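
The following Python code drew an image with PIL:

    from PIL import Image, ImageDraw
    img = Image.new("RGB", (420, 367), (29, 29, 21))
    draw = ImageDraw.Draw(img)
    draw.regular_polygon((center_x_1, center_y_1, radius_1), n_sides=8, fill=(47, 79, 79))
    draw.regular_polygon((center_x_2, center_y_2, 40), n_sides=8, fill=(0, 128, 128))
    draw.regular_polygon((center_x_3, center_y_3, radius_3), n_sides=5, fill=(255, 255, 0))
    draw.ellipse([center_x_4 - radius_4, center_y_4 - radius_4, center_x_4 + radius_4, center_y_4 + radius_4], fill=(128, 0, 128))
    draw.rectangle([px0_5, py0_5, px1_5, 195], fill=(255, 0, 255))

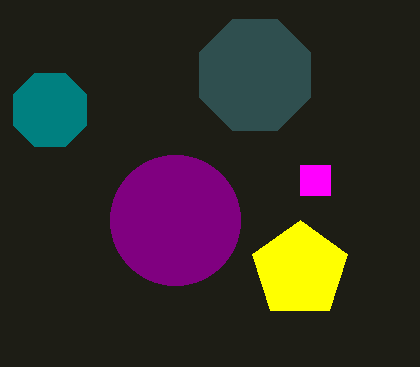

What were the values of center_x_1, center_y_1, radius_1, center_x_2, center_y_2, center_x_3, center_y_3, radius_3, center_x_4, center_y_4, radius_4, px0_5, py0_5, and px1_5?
center_x_1 = 255; center_y_1 = 75; radius_1 = 60; center_x_2 = 50; center_y_2 = 110; center_x_3 = 300; center_y_3 = 270; radius_3 = 50; center_x_4 = 175; center_y_4 = 220; radius_4 = 65; px0_5 = 300; py0_5 = 165; px1_5 = 330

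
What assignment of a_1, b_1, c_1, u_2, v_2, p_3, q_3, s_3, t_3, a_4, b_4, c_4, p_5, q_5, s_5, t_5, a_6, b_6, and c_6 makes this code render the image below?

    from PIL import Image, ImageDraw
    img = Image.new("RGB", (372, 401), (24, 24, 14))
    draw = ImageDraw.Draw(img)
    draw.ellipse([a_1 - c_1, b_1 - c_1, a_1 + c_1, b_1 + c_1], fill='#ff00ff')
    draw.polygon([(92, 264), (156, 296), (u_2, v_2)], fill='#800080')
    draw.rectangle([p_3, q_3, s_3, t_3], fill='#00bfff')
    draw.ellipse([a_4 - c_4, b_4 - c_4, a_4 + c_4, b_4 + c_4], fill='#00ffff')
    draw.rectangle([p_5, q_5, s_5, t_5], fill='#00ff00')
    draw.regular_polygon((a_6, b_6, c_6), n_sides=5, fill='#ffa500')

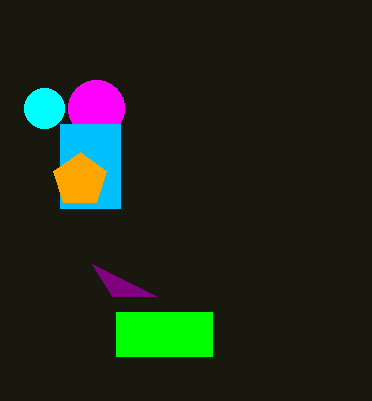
a_1 = 96
b_1 = 108
c_1 = 28
u_2 = 112
v_2 = 296
p_3 = 60
q_3 = 124
s_3 = 120
t_3 = 208
a_4 = 44
b_4 = 108
c_4 = 20
p_5 = 116
q_5 = 312
s_5 = 212
t_5 = 356
a_6 = 80
b_6 = 180
c_6 = 28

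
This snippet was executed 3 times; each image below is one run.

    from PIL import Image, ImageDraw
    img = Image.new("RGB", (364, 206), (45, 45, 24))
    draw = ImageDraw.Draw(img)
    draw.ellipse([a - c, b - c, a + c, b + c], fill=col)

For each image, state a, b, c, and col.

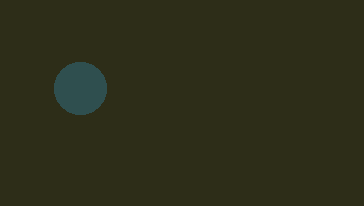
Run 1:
a = 80
b = 88
c = 26
col = 'darkslategray'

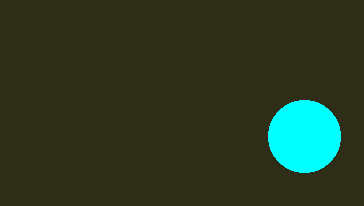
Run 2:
a = 304; b = 136; c = 36; col = 'cyan'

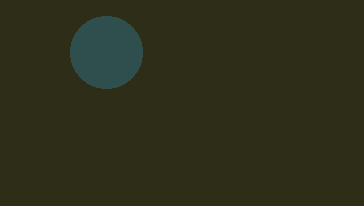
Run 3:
a = 106, b = 52, c = 36, col = 'darkslategray'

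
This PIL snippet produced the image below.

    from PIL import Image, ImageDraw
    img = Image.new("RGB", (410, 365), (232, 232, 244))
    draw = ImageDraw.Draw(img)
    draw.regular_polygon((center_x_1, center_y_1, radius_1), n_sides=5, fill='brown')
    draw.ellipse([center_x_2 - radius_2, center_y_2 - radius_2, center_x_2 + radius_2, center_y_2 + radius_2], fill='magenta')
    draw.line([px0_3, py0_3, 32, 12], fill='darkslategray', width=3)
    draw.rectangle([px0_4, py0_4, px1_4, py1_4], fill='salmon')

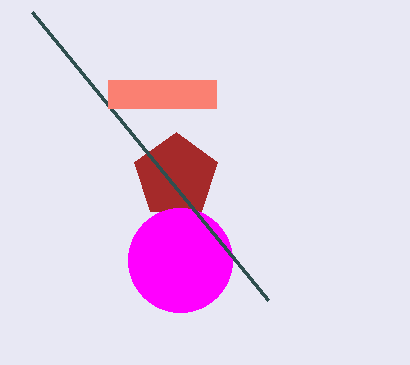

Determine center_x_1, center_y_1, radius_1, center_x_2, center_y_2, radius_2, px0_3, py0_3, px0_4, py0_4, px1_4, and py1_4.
center_x_1 = 176
center_y_1 = 176
radius_1 = 44
center_x_2 = 180
center_y_2 = 260
radius_2 = 52
px0_3 = 268
py0_3 = 300
px0_4 = 108
py0_4 = 80
px1_4 = 216
py1_4 = 108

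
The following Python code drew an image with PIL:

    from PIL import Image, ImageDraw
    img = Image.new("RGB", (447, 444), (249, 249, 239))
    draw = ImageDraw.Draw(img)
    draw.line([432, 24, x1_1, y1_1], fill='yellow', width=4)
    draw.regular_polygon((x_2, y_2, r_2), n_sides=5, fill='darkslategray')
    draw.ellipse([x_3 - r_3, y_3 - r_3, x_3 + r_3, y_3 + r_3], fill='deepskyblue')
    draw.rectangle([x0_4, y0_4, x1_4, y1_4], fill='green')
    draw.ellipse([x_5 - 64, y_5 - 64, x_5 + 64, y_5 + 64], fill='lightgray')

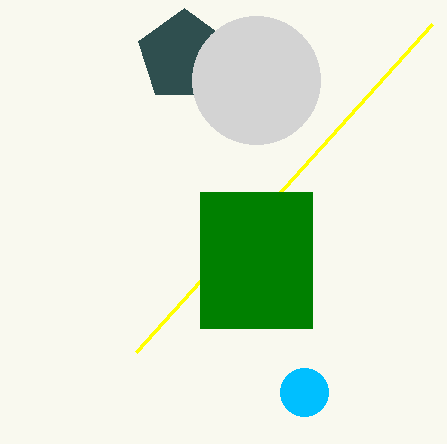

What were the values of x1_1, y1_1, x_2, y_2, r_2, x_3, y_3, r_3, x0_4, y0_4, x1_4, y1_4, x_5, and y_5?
x1_1 = 136
y1_1 = 352
x_2 = 184
y_2 = 56
r_2 = 48
x_3 = 304
y_3 = 392
r_3 = 24
x0_4 = 200
y0_4 = 192
x1_4 = 312
y1_4 = 328
x_5 = 256
y_5 = 80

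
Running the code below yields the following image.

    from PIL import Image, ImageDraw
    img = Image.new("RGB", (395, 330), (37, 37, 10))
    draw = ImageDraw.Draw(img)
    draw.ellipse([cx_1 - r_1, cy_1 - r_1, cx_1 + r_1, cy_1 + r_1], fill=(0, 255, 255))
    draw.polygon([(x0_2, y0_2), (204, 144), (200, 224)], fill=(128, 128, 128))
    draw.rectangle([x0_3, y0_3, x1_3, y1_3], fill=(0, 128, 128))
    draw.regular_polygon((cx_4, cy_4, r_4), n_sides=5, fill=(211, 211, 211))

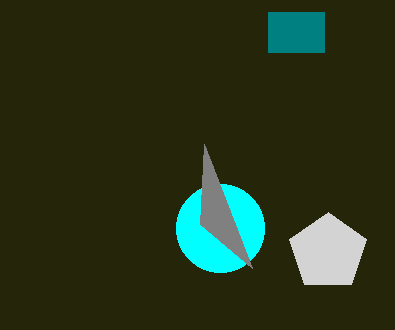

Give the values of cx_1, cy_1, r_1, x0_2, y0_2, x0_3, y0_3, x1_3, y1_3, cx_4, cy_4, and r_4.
cx_1 = 220
cy_1 = 228
r_1 = 44
x0_2 = 252
y0_2 = 268
x0_3 = 268
y0_3 = 12
x1_3 = 324
y1_3 = 52
cx_4 = 328
cy_4 = 252
r_4 = 40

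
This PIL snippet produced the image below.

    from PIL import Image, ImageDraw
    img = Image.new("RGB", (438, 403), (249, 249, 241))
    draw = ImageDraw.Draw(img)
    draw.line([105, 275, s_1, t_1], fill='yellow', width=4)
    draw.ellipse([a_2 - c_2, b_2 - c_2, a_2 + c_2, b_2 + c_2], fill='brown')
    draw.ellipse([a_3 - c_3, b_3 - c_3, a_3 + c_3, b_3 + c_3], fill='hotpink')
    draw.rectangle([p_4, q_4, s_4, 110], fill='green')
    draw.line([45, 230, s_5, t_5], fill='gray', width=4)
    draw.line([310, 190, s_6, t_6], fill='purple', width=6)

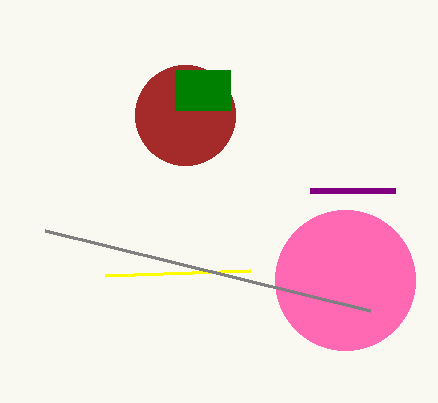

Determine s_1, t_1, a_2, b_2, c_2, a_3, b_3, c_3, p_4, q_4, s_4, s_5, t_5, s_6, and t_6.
s_1 = 250; t_1 = 270; a_2 = 185; b_2 = 115; c_2 = 50; a_3 = 345; b_3 = 280; c_3 = 70; p_4 = 175; q_4 = 70; s_4 = 230; s_5 = 370; t_5 = 310; s_6 = 395; t_6 = 190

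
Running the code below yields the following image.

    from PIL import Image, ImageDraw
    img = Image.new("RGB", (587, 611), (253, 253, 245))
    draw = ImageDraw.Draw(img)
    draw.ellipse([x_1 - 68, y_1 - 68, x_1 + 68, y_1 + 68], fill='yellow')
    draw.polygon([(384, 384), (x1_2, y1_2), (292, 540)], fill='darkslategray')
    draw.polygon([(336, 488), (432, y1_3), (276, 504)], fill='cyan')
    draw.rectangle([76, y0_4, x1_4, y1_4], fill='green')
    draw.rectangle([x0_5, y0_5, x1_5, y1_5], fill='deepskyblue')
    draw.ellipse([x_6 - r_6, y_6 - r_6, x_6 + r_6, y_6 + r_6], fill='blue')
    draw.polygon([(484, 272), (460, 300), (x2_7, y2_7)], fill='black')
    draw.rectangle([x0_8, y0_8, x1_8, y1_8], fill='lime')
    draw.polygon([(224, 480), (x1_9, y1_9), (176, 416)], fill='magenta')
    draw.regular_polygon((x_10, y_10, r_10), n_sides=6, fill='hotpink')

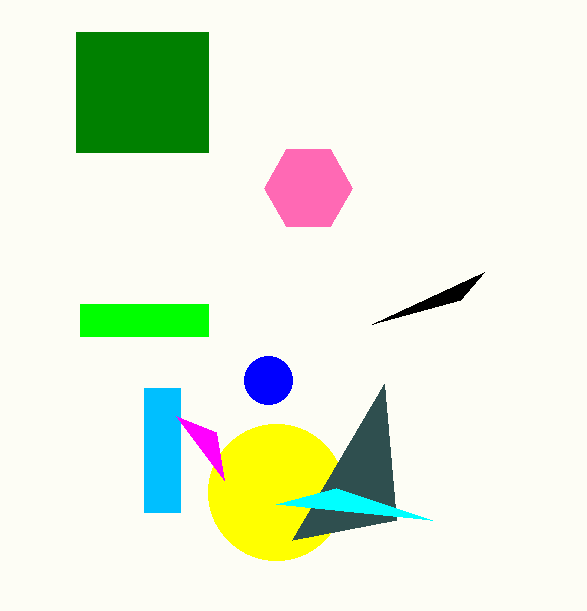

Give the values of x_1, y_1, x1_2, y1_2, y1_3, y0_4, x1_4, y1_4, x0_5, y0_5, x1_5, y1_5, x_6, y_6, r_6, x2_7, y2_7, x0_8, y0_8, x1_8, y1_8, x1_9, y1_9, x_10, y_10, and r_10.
x_1 = 276; y_1 = 492; x1_2 = 396; y1_2 = 520; y1_3 = 520; y0_4 = 32; x1_4 = 208; y1_4 = 152; x0_5 = 144; y0_5 = 388; x1_5 = 180; y1_5 = 512; x_6 = 268; y_6 = 380; r_6 = 24; x2_7 = 372; y2_7 = 324; x0_8 = 80; y0_8 = 304; x1_8 = 208; y1_8 = 336; x1_9 = 216; y1_9 = 432; x_10 = 308; y_10 = 188; r_10 = 44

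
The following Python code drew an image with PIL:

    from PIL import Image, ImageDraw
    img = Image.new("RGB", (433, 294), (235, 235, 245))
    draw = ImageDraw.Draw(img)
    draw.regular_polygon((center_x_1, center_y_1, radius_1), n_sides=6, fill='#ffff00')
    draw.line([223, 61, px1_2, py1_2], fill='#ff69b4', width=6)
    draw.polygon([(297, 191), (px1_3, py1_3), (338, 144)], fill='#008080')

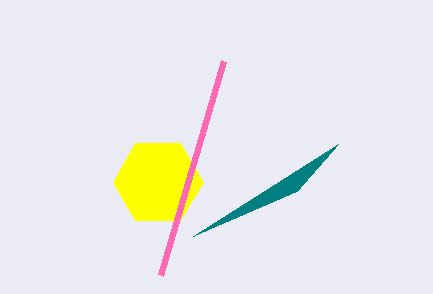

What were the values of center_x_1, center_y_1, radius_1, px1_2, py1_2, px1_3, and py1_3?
center_x_1 = 158, center_y_1 = 182, radius_1 = 45, px1_2 = 160, py1_2 = 275, px1_3 = 193, py1_3 = 236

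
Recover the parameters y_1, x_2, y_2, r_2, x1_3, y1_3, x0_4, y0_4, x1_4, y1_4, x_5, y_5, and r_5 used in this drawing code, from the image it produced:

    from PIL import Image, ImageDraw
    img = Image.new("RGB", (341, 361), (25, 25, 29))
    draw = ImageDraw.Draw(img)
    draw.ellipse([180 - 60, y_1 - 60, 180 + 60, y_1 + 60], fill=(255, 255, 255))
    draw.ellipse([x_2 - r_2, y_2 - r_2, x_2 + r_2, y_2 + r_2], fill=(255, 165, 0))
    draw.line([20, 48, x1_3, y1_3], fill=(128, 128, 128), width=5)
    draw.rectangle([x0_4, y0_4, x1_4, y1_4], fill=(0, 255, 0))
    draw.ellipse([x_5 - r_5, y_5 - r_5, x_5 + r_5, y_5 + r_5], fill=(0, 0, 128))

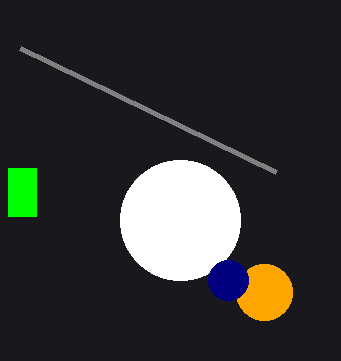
y_1 = 220, x_2 = 264, y_2 = 292, r_2 = 28, x1_3 = 276, y1_3 = 172, x0_4 = 8, y0_4 = 168, x1_4 = 36, y1_4 = 216, x_5 = 228, y_5 = 280, r_5 = 20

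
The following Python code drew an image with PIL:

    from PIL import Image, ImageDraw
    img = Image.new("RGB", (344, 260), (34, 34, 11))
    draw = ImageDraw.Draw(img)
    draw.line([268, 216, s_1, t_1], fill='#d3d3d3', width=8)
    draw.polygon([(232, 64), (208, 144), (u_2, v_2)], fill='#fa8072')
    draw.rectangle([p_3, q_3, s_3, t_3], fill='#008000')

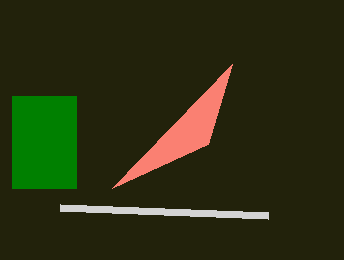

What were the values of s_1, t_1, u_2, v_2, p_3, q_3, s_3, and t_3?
s_1 = 60, t_1 = 208, u_2 = 112, v_2 = 188, p_3 = 12, q_3 = 96, s_3 = 76, t_3 = 188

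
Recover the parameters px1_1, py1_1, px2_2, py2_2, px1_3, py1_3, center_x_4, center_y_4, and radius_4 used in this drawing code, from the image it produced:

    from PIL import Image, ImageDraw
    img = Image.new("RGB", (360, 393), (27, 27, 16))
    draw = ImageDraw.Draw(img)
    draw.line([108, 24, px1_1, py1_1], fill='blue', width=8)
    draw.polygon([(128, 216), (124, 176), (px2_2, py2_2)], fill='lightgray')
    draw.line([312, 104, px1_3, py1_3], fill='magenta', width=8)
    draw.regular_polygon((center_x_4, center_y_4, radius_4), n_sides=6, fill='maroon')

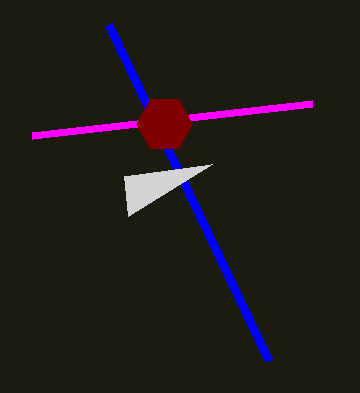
px1_1 = 268; py1_1 = 360; px2_2 = 212; py2_2 = 164; px1_3 = 32; py1_3 = 136; center_x_4 = 164; center_y_4 = 124; radius_4 = 28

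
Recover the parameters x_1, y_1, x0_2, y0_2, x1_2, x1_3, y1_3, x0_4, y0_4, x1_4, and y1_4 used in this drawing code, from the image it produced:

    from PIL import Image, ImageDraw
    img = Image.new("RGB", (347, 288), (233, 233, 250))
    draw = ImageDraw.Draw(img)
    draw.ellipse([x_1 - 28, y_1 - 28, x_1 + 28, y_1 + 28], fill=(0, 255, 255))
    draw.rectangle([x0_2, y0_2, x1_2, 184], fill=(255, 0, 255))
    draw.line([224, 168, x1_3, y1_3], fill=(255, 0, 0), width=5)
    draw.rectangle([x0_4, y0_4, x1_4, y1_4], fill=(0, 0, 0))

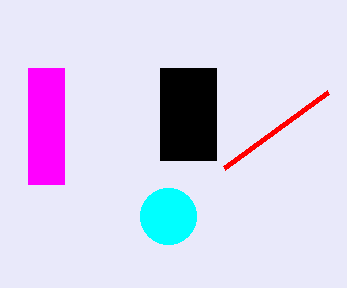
x_1 = 168; y_1 = 216; x0_2 = 28; y0_2 = 68; x1_2 = 64; x1_3 = 328; y1_3 = 92; x0_4 = 160; y0_4 = 68; x1_4 = 216; y1_4 = 160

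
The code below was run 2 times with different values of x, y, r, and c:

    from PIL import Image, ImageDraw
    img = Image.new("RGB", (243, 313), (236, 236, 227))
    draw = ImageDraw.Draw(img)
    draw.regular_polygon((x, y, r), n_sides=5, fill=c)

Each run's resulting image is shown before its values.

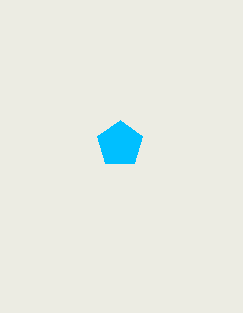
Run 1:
x = 120, y = 144, r = 24, c = 'deepskyblue'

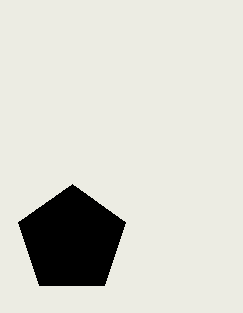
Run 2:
x = 72
y = 240
r = 56
c = 'black'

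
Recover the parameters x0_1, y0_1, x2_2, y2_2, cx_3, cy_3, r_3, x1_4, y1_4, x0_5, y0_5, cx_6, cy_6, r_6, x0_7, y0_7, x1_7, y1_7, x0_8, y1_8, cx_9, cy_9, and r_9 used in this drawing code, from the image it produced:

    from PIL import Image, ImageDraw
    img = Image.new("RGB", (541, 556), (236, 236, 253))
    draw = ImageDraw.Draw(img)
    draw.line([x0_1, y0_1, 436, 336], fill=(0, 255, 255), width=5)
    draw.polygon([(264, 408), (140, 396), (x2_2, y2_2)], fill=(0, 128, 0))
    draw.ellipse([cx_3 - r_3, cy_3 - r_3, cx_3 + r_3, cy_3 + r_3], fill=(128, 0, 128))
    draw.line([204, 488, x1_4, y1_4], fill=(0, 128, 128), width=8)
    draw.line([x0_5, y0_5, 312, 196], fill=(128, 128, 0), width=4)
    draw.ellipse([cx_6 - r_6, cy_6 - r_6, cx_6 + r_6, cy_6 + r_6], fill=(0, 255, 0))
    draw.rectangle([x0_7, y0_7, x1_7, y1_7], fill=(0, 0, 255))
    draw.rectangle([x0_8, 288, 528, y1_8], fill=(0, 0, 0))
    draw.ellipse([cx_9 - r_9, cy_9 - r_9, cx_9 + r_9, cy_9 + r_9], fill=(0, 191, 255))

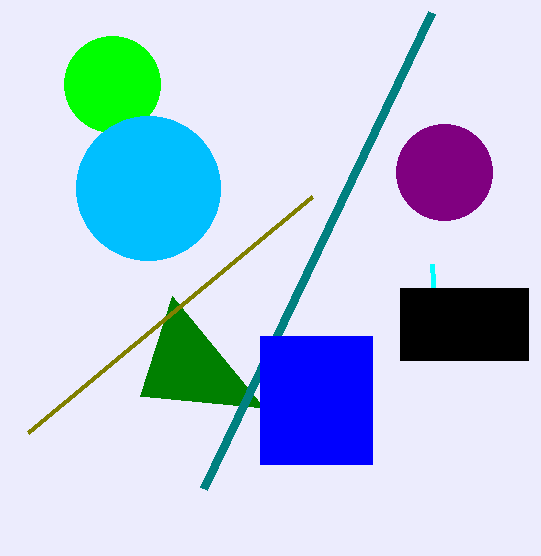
x0_1 = 432, y0_1 = 264, x2_2 = 172, y2_2 = 296, cx_3 = 444, cy_3 = 172, r_3 = 48, x1_4 = 432, y1_4 = 12, x0_5 = 28, y0_5 = 432, cx_6 = 112, cy_6 = 84, r_6 = 48, x0_7 = 260, y0_7 = 336, x1_7 = 372, y1_7 = 464, x0_8 = 400, y1_8 = 360, cx_9 = 148, cy_9 = 188, r_9 = 72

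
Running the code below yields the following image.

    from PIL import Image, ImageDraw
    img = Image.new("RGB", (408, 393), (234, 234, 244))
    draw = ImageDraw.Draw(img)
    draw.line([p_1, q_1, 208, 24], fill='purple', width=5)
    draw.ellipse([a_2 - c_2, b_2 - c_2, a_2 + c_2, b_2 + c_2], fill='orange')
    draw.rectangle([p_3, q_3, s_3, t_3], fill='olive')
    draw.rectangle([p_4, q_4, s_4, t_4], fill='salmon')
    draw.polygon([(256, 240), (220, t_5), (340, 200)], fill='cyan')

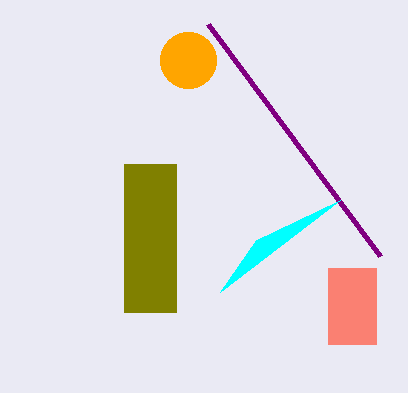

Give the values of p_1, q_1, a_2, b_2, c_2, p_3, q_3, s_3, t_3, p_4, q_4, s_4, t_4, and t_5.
p_1 = 380
q_1 = 256
a_2 = 188
b_2 = 60
c_2 = 28
p_3 = 124
q_3 = 164
s_3 = 176
t_3 = 312
p_4 = 328
q_4 = 268
s_4 = 376
t_4 = 344
t_5 = 292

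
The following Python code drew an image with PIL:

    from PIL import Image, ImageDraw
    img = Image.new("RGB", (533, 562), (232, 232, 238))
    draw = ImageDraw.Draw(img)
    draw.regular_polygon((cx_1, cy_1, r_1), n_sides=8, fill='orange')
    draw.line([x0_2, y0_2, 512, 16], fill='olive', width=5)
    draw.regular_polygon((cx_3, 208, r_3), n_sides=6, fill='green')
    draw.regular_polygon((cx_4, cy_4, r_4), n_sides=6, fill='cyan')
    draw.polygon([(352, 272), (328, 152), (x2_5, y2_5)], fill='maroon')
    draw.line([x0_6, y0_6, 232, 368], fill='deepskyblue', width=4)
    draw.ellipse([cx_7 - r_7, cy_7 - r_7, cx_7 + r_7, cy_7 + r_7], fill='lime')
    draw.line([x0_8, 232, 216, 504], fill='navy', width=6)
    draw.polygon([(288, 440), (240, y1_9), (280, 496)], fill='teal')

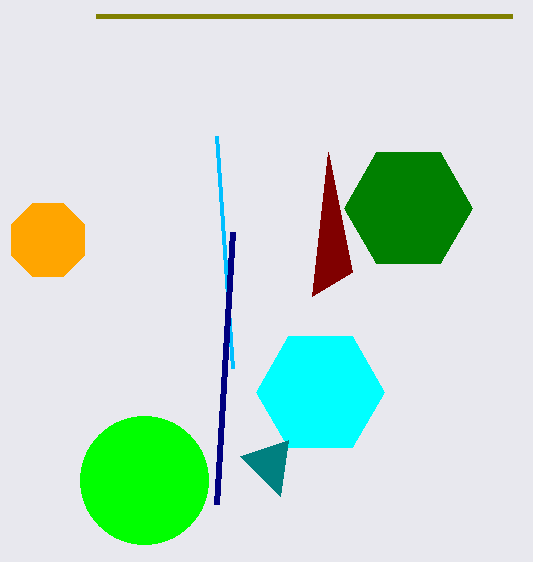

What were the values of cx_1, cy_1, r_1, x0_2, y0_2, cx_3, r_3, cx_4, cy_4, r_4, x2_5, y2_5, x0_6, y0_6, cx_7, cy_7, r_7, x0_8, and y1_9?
cx_1 = 48, cy_1 = 240, r_1 = 40, x0_2 = 96, y0_2 = 16, cx_3 = 408, r_3 = 64, cx_4 = 320, cy_4 = 392, r_4 = 64, x2_5 = 312, y2_5 = 296, x0_6 = 216, y0_6 = 136, cx_7 = 144, cy_7 = 480, r_7 = 64, x0_8 = 232, y1_9 = 456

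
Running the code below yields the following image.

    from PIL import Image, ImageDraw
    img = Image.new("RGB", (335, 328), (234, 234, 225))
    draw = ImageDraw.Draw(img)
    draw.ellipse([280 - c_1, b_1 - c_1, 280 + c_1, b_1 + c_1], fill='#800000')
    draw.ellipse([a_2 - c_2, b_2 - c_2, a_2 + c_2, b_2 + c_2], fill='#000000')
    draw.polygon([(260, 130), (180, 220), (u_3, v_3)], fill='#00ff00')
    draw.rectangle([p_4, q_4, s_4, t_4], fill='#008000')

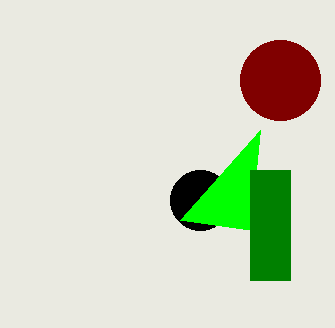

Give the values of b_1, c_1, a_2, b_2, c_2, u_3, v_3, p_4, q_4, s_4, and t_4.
b_1 = 80; c_1 = 40; a_2 = 200; b_2 = 200; c_2 = 30; u_3 = 250; v_3 = 230; p_4 = 250; q_4 = 170; s_4 = 290; t_4 = 280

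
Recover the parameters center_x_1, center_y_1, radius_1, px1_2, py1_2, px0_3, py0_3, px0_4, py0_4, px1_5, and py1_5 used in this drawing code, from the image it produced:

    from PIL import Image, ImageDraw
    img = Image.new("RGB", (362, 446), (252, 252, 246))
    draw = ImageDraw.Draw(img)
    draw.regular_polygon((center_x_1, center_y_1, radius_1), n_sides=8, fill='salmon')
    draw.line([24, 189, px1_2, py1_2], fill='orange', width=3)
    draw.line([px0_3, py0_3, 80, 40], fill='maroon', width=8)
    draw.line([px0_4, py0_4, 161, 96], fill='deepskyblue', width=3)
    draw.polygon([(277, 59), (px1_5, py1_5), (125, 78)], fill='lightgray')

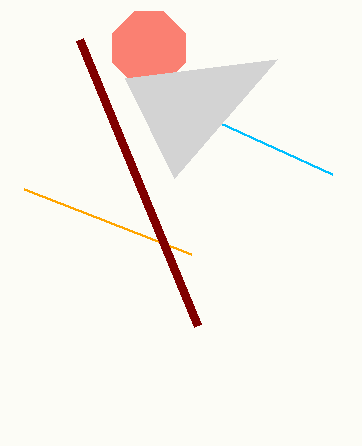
center_x_1 = 149, center_y_1 = 48, radius_1 = 39, px1_2 = 191, py1_2 = 254, px0_3 = 198, py0_3 = 326, px0_4 = 332, py0_4 = 174, px1_5 = 174, py1_5 = 178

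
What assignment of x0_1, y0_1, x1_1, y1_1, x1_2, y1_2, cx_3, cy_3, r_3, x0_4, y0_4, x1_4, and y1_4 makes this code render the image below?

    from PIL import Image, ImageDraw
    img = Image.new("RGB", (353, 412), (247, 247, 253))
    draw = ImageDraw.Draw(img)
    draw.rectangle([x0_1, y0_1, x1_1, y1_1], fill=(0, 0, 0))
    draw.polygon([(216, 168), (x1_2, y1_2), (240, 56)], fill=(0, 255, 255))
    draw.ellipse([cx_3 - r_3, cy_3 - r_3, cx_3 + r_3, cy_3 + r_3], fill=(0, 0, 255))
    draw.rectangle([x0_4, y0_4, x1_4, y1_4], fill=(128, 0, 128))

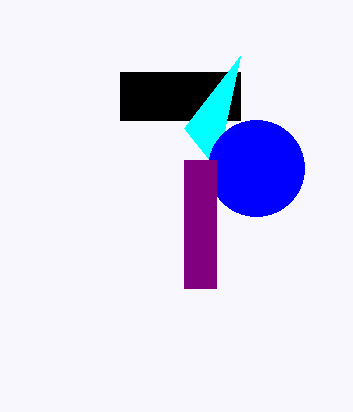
x0_1 = 120; y0_1 = 72; x1_1 = 240; y1_1 = 120; x1_2 = 184; y1_2 = 128; cx_3 = 256; cy_3 = 168; r_3 = 48; x0_4 = 184; y0_4 = 160; x1_4 = 216; y1_4 = 288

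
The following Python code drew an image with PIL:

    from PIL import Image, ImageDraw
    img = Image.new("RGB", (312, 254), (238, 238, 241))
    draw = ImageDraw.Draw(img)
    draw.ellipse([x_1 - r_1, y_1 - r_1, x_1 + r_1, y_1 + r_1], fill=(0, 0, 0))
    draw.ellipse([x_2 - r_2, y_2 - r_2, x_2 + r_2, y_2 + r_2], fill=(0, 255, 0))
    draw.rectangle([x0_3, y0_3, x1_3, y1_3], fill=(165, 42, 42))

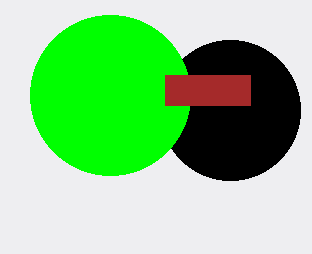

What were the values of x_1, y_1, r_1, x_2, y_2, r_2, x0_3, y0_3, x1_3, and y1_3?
x_1 = 230; y_1 = 110; r_1 = 70; x_2 = 110; y_2 = 95; r_2 = 80; x0_3 = 165; y0_3 = 75; x1_3 = 250; y1_3 = 105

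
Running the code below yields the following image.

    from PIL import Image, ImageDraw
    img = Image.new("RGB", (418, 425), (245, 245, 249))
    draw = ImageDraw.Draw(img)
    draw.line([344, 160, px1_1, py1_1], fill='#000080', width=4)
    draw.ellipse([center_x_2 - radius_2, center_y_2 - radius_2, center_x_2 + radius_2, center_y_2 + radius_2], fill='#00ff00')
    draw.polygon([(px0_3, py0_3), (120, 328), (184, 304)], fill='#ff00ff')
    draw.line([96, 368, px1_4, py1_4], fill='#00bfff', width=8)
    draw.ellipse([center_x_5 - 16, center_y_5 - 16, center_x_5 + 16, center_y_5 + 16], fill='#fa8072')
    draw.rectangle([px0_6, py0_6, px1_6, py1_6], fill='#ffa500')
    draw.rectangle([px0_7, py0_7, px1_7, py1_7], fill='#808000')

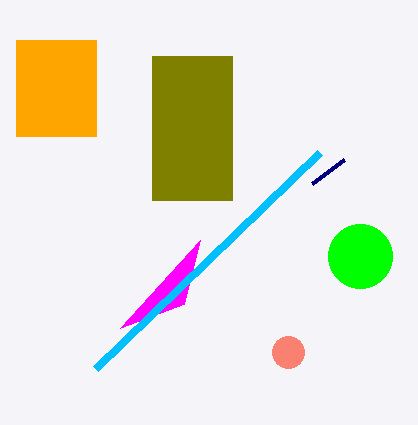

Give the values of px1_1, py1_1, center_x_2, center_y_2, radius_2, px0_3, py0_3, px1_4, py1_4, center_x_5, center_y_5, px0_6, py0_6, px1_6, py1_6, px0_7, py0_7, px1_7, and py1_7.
px1_1 = 312; py1_1 = 184; center_x_2 = 360; center_y_2 = 256; radius_2 = 32; px0_3 = 200; py0_3 = 240; px1_4 = 320; py1_4 = 152; center_x_5 = 288; center_y_5 = 352; px0_6 = 16; py0_6 = 40; px1_6 = 96; py1_6 = 136; px0_7 = 152; py0_7 = 56; px1_7 = 232; py1_7 = 200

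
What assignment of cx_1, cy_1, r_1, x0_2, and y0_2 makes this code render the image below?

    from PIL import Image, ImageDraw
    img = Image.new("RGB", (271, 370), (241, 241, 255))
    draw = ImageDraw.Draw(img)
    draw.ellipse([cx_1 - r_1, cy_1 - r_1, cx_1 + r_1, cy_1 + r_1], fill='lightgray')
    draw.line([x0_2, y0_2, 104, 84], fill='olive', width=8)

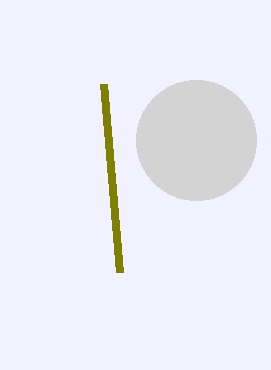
cx_1 = 196, cy_1 = 140, r_1 = 60, x0_2 = 120, y0_2 = 272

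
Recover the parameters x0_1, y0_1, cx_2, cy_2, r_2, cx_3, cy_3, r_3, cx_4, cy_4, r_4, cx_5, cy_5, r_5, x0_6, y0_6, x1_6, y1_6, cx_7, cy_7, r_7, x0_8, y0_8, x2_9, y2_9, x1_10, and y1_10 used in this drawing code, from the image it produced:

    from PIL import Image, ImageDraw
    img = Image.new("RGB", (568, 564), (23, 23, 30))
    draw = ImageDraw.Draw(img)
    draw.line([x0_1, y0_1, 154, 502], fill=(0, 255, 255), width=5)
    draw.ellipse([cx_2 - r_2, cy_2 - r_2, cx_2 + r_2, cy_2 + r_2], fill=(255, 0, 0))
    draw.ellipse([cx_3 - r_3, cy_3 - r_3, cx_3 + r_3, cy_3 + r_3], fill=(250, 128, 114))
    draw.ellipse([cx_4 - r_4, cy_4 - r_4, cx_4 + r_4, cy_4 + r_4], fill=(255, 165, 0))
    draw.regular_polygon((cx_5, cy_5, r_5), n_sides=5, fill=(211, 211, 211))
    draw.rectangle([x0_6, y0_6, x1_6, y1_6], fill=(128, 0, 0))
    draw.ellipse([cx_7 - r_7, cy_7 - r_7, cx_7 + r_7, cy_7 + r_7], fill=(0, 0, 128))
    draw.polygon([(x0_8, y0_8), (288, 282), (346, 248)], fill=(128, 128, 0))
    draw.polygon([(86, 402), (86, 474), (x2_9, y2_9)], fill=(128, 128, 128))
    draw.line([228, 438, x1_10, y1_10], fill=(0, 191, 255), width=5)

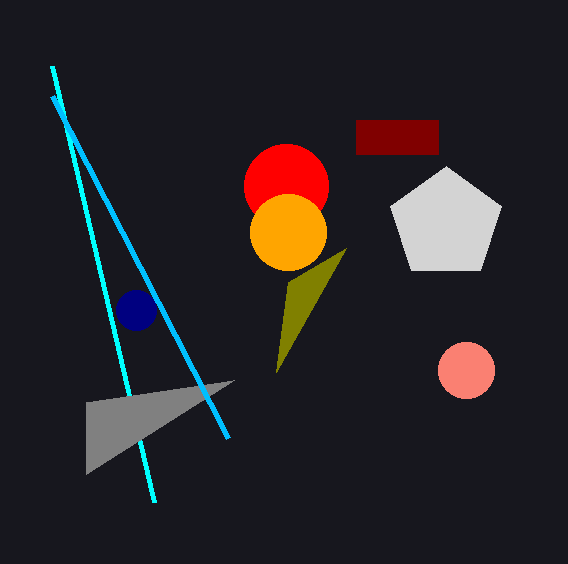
x0_1 = 52
y0_1 = 66
cx_2 = 286
cy_2 = 186
r_2 = 42
cx_3 = 466
cy_3 = 370
r_3 = 28
cx_4 = 288
cy_4 = 232
r_4 = 38
cx_5 = 446
cy_5 = 224
r_5 = 58
x0_6 = 356
y0_6 = 120
x1_6 = 438
y1_6 = 154
cx_7 = 136
cy_7 = 310
r_7 = 20
x0_8 = 276
y0_8 = 372
x2_9 = 234
y2_9 = 380
x1_10 = 52
y1_10 = 96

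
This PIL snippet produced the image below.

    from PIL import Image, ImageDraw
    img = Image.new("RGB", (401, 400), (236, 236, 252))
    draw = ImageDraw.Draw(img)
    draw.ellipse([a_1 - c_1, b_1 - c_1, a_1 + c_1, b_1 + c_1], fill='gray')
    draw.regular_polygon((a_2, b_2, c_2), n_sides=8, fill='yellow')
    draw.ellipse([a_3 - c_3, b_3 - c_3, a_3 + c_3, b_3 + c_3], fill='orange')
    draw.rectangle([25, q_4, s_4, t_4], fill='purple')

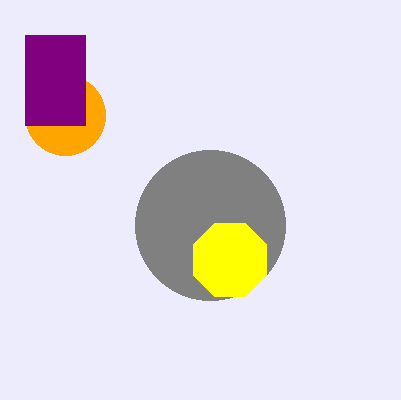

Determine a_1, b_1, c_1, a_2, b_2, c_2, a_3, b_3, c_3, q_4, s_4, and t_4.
a_1 = 210
b_1 = 225
c_1 = 75
a_2 = 230
b_2 = 260
c_2 = 40
a_3 = 65
b_3 = 115
c_3 = 40
q_4 = 35
s_4 = 85
t_4 = 125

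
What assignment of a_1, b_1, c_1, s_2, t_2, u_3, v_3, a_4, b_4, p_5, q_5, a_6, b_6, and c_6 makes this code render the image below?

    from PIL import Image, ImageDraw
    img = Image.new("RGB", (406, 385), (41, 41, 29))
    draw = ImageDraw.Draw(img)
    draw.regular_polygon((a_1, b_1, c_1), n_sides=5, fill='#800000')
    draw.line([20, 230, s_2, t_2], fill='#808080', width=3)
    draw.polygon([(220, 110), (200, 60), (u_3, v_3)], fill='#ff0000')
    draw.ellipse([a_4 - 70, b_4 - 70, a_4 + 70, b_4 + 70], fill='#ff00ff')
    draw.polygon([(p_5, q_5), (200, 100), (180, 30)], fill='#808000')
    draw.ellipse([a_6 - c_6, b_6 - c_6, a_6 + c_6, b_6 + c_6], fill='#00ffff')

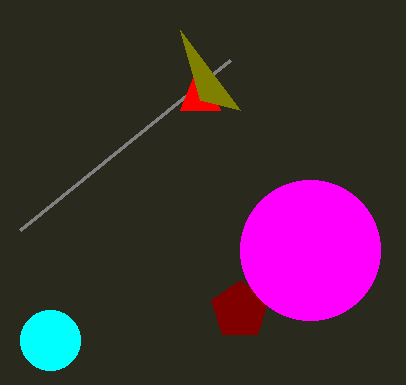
a_1 = 240
b_1 = 310
c_1 = 30
s_2 = 230
t_2 = 60
u_3 = 180
v_3 = 110
a_4 = 310
b_4 = 250
p_5 = 240
q_5 = 110
a_6 = 50
b_6 = 340
c_6 = 30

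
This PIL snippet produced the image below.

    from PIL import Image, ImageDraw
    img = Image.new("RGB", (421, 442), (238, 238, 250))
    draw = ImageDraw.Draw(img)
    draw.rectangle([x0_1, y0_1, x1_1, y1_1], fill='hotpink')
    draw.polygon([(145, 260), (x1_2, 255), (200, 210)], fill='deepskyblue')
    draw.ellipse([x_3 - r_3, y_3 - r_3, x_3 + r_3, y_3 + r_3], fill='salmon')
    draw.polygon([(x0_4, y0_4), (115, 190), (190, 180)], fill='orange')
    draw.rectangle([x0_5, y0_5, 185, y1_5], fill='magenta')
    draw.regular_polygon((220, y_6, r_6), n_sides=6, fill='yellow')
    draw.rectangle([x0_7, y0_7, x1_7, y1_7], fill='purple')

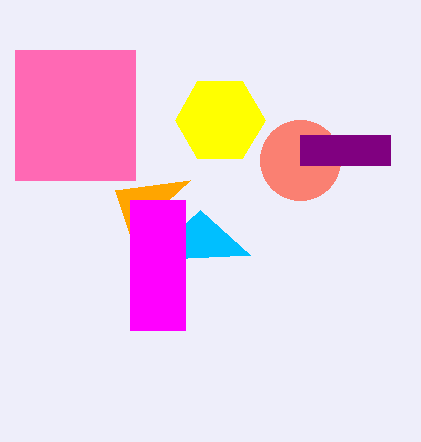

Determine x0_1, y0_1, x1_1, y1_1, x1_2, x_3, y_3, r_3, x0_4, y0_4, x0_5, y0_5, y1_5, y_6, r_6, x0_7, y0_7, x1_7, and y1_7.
x0_1 = 15, y0_1 = 50, x1_1 = 135, y1_1 = 180, x1_2 = 250, x_3 = 300, y_3 = 160, r_3 = 40, x0_4 = 130, y0_4 = 235, x0_5 = 130, y0_5 = 200, y1_5 = 330, y_6 = 120, r_6 = 45, x0_7 = 300, y0_7 = 135, x1_7 = 390, y1_7 = 165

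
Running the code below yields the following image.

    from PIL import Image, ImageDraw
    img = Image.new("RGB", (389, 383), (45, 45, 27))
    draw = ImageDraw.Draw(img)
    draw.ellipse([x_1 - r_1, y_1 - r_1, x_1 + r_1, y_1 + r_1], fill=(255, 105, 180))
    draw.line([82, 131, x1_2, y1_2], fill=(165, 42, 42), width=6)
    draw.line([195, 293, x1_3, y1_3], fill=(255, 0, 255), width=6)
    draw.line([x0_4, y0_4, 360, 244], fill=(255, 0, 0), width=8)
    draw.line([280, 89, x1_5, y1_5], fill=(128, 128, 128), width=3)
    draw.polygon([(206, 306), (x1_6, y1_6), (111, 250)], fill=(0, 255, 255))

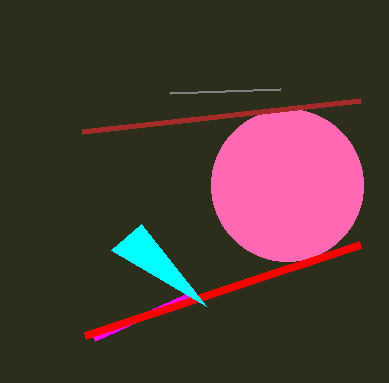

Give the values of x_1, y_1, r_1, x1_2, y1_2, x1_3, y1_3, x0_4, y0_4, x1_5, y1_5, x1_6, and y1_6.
x_1 = 287
y_1 = 185
r_1 = 76
x1_2 = 360
y1_2 = 100
x1_3 = 94
y1_3 = 339
x0_4 = 85
y0_4 = 335
x1_5 = 170
y1_5 = 93
x1_6 = 141
y1_6 = 224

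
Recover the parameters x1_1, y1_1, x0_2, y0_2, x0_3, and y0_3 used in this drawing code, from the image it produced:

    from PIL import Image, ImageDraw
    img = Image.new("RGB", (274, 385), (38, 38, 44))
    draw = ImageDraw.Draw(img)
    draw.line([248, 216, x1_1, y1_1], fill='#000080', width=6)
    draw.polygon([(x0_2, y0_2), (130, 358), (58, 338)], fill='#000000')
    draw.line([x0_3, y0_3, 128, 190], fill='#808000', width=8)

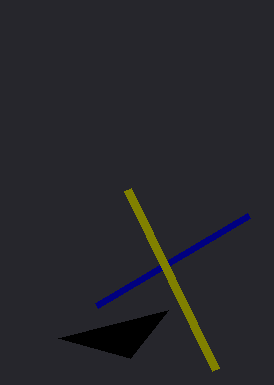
x1_1 = 96, y1_1 = 306, x0_2 = 168, y0_2 = 310, x0_3 = 216, y0_3 = 370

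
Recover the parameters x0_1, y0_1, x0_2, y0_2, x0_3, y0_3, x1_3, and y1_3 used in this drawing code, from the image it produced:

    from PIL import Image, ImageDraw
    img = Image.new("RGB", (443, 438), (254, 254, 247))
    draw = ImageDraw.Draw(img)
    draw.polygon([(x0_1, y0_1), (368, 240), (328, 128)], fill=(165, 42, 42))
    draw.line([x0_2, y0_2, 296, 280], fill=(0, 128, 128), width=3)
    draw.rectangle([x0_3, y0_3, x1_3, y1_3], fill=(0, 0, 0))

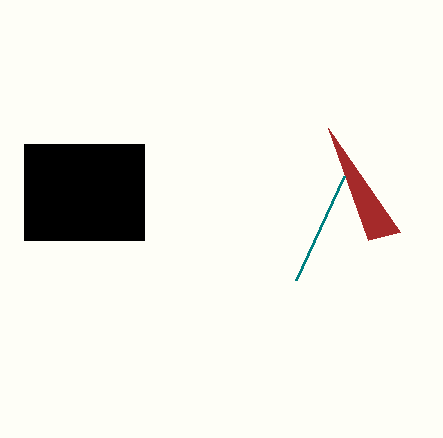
x0_1 = 400; y0_1 = 232; x0_2 = 344; y0_2 = 176; x0_3 = 24; y0_3 = 144; x1_3 = 144; y1_3 = 240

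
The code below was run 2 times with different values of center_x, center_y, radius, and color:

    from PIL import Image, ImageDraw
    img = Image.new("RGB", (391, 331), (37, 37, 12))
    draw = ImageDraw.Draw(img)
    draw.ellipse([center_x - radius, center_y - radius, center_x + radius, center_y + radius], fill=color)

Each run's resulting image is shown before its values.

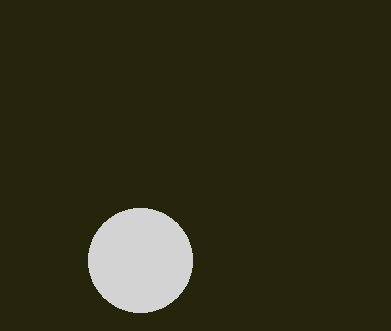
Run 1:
center_x = 140; center_y = 260; radius = 52; color = 'lightgray'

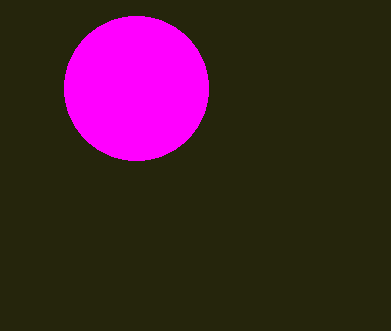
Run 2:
center_x = 136, center_y = 88, radius = 72, color = 'magenta'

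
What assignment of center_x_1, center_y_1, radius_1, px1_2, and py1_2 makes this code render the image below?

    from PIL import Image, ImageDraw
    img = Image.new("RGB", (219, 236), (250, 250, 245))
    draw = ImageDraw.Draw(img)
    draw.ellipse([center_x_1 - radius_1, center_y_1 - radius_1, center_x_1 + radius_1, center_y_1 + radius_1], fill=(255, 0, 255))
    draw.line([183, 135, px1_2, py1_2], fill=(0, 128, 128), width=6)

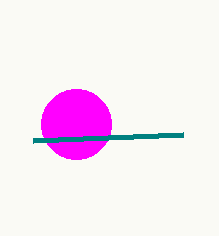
center_x_1 = 76, center_y_1 = 124, radius_1 = 35, px1_2 = 33, py1_2 = 141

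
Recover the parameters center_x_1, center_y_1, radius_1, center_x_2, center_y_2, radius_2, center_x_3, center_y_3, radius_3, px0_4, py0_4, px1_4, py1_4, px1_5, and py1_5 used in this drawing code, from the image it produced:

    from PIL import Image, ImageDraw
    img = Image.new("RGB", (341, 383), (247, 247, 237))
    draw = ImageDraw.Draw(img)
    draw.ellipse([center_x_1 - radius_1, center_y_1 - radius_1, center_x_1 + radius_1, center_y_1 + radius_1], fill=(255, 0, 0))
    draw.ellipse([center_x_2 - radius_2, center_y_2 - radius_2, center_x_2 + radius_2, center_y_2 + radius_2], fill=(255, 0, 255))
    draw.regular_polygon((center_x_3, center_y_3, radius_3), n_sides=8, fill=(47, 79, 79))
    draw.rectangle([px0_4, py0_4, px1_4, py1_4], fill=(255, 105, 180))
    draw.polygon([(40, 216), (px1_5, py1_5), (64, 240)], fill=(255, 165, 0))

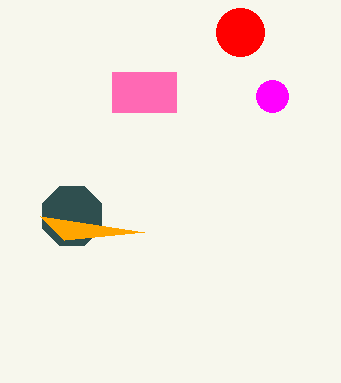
center_x_1 = 240, center_y_1 = 32, radius_1 = 24, center_x_2 = 272, center_y_2 = 96, radius_2 = 16, center_x_3 = 72, center_y_3 = 216, radius_3 = 32, px0_4 = 112, py0_4 = 72, px1_4 = 176, py1_4 = 112, px1_5 = 144, py1_5 = 232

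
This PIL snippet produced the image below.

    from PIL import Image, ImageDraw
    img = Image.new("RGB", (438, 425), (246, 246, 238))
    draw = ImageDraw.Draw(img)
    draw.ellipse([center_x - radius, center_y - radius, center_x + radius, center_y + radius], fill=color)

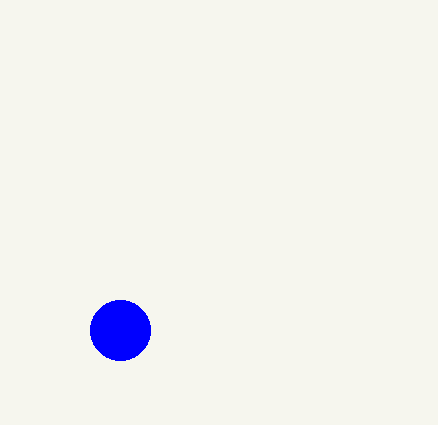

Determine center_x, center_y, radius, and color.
center_x = 120, center_y = 330, radius = 30, color = 'blue'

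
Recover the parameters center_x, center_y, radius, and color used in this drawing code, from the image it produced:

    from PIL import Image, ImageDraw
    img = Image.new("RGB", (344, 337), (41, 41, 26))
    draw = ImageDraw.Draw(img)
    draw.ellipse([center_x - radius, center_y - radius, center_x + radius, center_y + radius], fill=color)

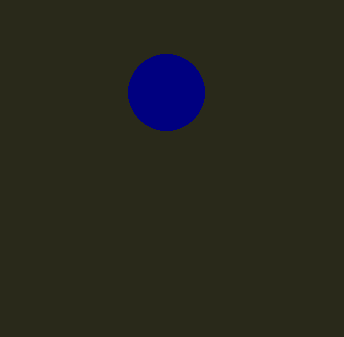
center_x = 166, center_y = 92, radius = 38, color = 'navy'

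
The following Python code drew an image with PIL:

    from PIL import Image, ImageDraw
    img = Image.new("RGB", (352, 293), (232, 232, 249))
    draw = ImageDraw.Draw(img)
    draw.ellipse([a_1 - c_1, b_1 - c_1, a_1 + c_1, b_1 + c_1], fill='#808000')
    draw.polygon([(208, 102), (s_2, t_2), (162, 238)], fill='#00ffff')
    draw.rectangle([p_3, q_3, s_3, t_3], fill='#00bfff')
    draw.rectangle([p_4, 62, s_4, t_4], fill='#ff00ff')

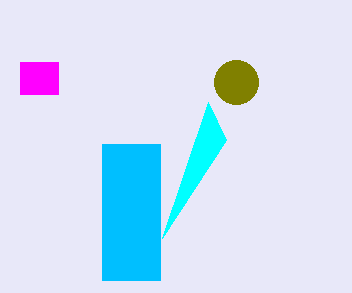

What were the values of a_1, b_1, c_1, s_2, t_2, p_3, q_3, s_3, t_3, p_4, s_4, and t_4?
a_1 = 236
b_1 = 82
c_1 = 22
s_2 = 226
t_2 = 140
p_3 = 102
q_3 = 144
s_3 = 160
t_3 = 280
p_4 = 20
s_4 = 58
t_4 = 94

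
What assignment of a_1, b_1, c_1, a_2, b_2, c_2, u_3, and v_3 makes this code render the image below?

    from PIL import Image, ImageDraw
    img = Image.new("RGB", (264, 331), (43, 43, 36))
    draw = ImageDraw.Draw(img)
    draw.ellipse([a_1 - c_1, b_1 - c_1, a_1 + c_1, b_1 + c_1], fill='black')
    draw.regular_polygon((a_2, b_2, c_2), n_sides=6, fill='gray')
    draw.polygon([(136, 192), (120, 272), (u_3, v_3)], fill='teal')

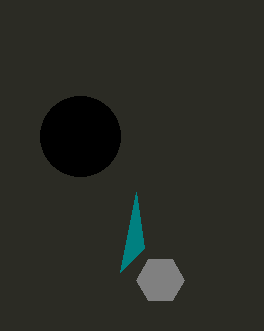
a_1 = 80; b_1 = 136; c_1 = 40; a_2 = 160; b_2 = 280; c_2 = 24; u_3 = 144; v_3 = 248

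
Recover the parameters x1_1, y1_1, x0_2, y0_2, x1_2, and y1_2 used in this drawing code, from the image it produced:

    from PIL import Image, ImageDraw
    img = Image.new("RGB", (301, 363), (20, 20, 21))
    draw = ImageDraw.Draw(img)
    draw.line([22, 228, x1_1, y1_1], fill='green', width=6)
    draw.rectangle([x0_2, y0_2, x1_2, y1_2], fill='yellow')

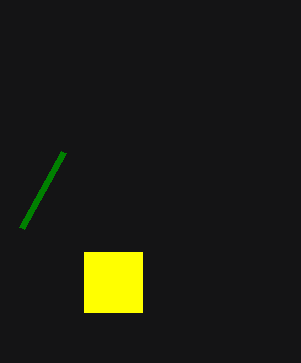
x1_1 = 64
y1_1 = 152
x0_2 = 84
y0_2 = 252
x1_2 = 142
y1_2 = 312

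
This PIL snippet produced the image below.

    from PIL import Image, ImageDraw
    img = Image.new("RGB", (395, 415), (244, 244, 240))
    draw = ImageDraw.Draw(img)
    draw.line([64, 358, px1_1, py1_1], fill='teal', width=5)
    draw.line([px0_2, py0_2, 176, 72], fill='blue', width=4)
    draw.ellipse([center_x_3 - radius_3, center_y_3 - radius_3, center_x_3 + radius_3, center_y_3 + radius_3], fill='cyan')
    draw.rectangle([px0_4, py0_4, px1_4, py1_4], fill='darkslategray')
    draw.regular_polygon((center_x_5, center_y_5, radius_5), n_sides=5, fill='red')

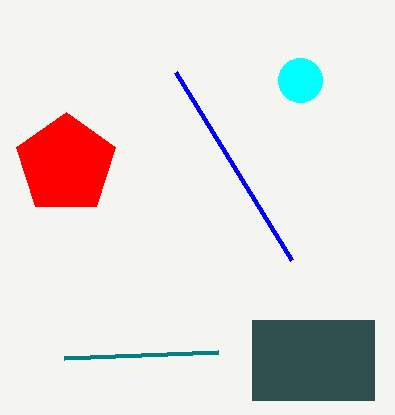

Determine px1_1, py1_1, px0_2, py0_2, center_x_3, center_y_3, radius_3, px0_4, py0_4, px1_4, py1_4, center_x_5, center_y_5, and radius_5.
px1_1 = 218, py1_1 = 352, px0_2 = 292, py0_2 = 260, center_x_3 = 300, center_y_3 = 80, radius_3 = 22, px0_4 = 252, py0_4 = 320, px1_4 = 374, py1_4 = 400, center_x_5 = 66, center_y_5 = 164, radius_5 = 52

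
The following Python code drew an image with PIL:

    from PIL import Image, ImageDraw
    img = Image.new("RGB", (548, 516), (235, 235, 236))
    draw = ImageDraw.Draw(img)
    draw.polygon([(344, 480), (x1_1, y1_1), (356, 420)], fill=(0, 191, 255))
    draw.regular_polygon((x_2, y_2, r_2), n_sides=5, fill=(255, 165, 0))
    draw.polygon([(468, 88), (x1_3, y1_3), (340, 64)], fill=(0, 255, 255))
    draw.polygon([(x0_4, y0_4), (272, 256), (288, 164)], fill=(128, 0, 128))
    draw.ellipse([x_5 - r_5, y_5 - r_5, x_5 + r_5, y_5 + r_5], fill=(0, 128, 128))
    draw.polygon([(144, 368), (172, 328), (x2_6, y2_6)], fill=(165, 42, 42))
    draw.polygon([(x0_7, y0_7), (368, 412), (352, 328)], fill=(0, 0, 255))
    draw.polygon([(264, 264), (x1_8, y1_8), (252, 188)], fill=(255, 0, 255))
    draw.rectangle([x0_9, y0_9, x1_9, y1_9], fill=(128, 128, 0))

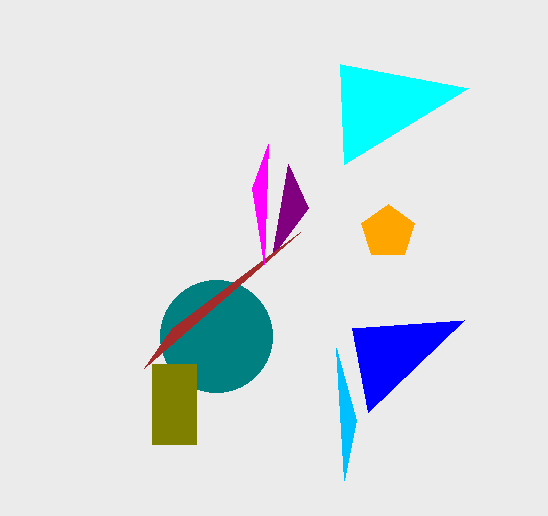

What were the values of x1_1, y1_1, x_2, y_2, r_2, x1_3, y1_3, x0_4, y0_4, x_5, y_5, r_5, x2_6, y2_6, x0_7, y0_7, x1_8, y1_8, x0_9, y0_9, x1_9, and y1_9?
x1_1 = 336; y1_1 = 348; x_2 = 388; y_2 = 232; r_2 = 28; x1_3 = 344; y1_3 = 164; x0_4 = 308; y0_4 = 208; x_5 = 216; y_5 = 336; r_5 = 56; x2_6 = 300; y2_6 = 232; x0_7 = 464; y0_7 = 320; x1_8 = 268; y1_8 = 144; x0_9 = 152; y0_9 = 364; x1_9 = 196; y1_9 = 444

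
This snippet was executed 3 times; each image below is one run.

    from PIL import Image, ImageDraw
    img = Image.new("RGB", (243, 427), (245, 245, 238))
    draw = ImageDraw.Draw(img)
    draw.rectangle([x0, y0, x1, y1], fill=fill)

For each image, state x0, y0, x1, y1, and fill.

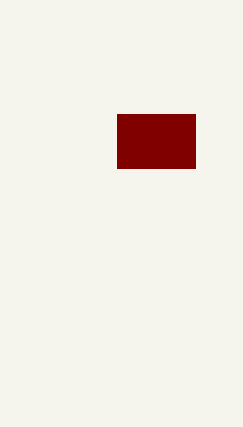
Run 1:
x0 = 117; y0 = 114; x1 = 195; y1 = 168; fill = 'maroon'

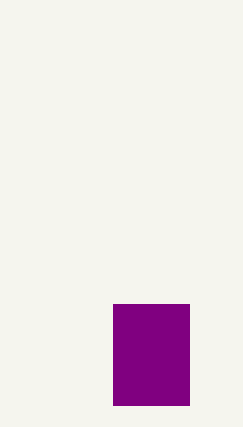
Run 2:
x0 = 113, y0 = 304, x1 = 189, y1 = 405, fill = 'purple'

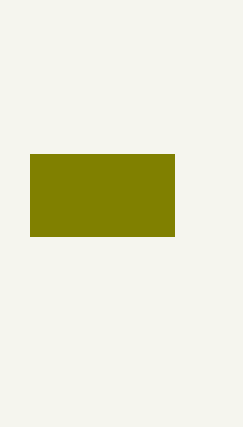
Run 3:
x0 = 30
y0 = 154
x1 = 174
y1 = 236
fill = 'olive'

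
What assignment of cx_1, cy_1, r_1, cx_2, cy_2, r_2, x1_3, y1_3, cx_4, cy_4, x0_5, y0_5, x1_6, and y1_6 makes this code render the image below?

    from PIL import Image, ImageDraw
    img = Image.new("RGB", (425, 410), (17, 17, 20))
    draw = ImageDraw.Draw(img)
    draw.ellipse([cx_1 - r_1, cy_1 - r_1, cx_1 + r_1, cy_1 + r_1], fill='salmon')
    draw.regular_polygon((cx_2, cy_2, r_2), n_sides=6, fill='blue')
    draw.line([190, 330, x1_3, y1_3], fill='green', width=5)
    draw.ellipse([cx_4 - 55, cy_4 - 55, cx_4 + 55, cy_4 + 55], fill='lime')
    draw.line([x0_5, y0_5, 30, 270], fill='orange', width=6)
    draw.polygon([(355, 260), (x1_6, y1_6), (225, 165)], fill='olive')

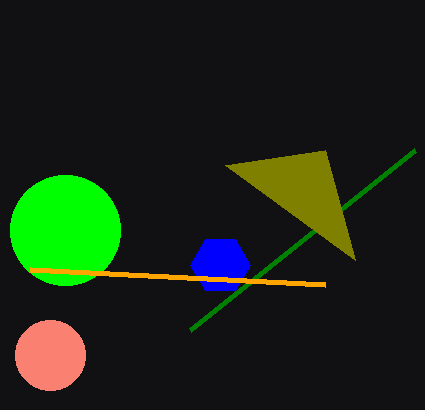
cx_1 = 50, cy_1 = 355, r_1 = 35, cx_2 = 220, cy_2 = 265, r_2 = 30, x1_3 = 415, y1_3 = 150, cx_4 = 65, cy_4 = 230, x0_5 = 325, y0_5 = 285, x1_6 = 325, y1_6 = 150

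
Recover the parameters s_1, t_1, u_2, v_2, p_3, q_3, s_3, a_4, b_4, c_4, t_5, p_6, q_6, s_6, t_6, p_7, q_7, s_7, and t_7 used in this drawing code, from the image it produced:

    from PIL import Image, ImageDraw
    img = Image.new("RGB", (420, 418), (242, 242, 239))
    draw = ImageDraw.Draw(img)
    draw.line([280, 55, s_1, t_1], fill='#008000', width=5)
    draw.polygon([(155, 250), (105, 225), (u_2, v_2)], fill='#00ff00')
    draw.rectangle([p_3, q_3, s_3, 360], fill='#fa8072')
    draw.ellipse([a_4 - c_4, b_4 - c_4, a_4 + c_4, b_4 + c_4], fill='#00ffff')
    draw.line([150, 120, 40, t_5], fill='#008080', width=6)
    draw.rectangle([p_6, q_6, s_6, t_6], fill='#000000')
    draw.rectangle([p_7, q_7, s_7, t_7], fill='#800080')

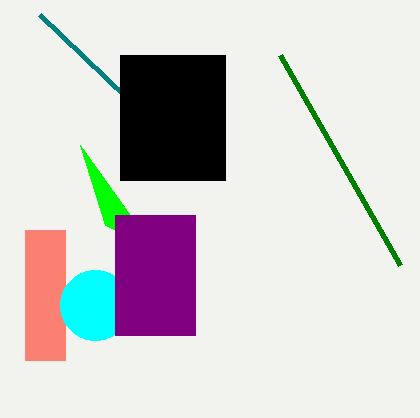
s_1 = 400, t_1 = 265, u_2 = 80, v_2 = 145, p_3 = 25, q_3 = 230, s_3 = 65, a_4 = 95, b_4 = 305, c_4 = 35, t_5 = 15, p_6 = 120, q_6 = 55, s_6 = 225, t_6 = 180, p_7 = 115, q_7 = 215, s_7 = 195, t_7 = 335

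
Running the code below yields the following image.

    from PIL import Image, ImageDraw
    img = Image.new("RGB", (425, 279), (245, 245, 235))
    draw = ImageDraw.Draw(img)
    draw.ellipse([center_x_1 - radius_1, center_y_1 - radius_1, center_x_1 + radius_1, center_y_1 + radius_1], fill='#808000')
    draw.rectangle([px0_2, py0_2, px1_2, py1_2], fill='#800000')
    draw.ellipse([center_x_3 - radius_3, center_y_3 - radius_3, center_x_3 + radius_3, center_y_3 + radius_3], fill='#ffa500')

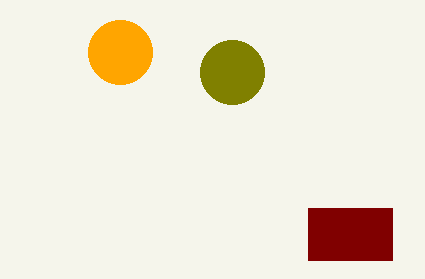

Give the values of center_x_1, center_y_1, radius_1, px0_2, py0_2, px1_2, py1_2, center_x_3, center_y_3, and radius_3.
center_x_1 = 232; center_y_1 = 72; radius_1 = 32; px0_2 = 308; py0_2 = 208; px1_2 = 392; py1_2 = 260; center_x_3 = 120; center_y_3 = 52; radius_3 = 32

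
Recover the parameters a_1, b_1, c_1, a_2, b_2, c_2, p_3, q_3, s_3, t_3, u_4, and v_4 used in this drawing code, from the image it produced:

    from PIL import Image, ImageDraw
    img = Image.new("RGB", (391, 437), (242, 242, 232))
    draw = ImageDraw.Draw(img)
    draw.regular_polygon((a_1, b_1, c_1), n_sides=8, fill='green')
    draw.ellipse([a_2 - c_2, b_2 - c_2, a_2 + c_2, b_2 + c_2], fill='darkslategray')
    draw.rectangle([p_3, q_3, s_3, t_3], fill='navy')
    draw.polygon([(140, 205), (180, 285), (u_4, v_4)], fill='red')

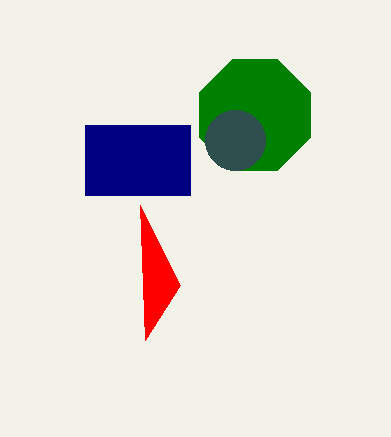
a_1 = 255; b_1 = 115; c_1 = 60; a_2 = 235; b_2 = 140; c_2 = 30; p_3 = 85; q_3 = 125; s_3 = 190; t_3 = 195; u_4 = 145; v_4 = 340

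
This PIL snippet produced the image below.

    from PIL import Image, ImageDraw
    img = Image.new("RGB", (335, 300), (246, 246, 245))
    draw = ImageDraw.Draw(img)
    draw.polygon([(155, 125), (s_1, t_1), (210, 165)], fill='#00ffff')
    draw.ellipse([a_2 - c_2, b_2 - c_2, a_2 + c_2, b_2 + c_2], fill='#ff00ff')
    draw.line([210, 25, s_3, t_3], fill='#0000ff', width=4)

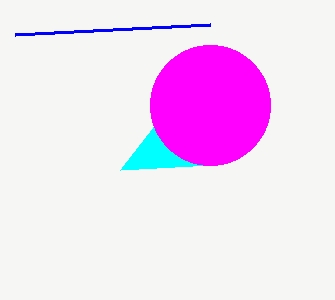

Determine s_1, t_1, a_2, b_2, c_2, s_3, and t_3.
s_1 = 120, t_1 = 170, a_2 = 210, b_2 = 105, c_2 = 60, s_3 = 15, t_3 = 35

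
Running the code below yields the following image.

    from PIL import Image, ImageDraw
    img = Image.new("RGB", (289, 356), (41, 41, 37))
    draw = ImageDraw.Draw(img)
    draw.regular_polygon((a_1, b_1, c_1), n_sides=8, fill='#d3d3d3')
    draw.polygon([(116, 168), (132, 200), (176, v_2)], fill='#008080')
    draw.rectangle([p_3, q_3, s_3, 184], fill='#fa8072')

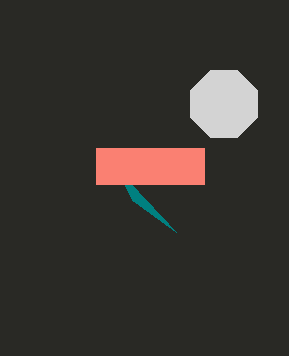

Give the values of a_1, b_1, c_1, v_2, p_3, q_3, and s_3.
a_1 = 224
b_1 = 104
c_1 = 36
v_2 = 232
p_3 = 96
q_3 = 148
s_3 = 204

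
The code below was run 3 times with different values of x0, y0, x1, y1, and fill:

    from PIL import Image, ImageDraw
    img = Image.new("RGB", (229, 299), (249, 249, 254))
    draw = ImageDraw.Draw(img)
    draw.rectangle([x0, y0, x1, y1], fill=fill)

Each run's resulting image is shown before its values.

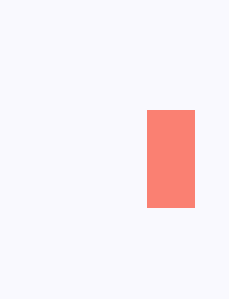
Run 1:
x0 = 147; y0 = 110; x1 = 194; y1 = 207; fill = 'salmon'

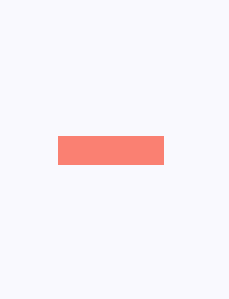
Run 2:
x0 = 58
y0 = 136
x1 = 163
y1 = 164
fill = 'salmon'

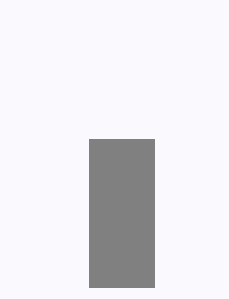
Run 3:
x0 = 89, y0 = 139, x1 = 154, y1 = 287, fill = 'gray'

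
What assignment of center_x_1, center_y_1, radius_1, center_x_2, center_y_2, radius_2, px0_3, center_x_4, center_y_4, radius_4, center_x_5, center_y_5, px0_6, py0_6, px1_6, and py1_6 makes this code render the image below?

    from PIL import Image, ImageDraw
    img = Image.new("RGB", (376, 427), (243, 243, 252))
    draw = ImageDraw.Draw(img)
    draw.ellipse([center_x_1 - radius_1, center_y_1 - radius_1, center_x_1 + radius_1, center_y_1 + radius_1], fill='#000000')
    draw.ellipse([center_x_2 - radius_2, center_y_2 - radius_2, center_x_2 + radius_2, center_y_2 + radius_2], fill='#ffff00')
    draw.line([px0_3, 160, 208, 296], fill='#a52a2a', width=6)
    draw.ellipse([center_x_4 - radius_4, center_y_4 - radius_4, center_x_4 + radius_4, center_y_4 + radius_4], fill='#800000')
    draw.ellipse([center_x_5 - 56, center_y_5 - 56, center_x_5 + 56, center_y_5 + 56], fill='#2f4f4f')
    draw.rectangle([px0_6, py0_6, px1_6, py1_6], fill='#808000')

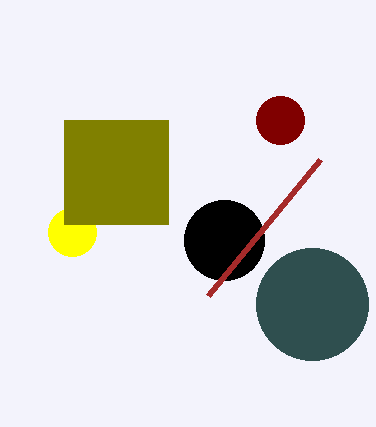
center_x_1 = 224; center_y_1 = 240; radius_1 = 40; center_x_2 = 72; center_y_2 = 232; radius_2 = 24; px0_3 = 320; center_x_4 = 280; center_y_4 = 120; radius_4 = 24; center_x_5 = 312; center_y_5 = 304; px0_6 = 64; py0_6 = 120; px1_6 = 168; py1_6 = 224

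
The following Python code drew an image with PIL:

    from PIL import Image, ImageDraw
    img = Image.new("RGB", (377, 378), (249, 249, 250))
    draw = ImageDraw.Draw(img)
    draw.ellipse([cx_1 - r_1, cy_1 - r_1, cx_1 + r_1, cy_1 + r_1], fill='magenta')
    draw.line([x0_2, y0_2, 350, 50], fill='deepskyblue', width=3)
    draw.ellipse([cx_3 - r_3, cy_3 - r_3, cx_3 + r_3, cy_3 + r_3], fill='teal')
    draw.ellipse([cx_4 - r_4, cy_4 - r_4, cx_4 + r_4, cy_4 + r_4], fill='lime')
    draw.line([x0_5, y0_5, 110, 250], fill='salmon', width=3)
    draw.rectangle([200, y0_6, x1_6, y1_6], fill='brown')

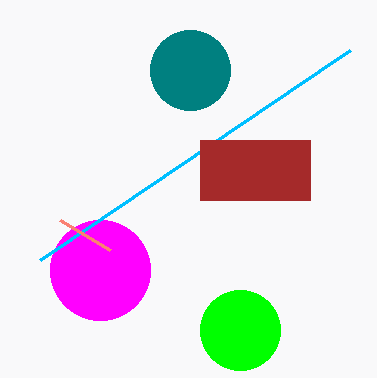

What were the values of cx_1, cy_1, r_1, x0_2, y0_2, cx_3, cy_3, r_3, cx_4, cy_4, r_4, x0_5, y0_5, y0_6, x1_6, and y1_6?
cx_1 = 100; cy_1 = 270; r_1 = 50; x0_2 = 40; y0_2 = 260; cx_3 = 190; cy_3 = 70; r_3 = 40; cx_4 = 240; cy_4 = 330; r_4 = 40; x0_5 = 60; y0_5 = 220; y0_6 = 140; x1_6 = 310; y1_6 = 200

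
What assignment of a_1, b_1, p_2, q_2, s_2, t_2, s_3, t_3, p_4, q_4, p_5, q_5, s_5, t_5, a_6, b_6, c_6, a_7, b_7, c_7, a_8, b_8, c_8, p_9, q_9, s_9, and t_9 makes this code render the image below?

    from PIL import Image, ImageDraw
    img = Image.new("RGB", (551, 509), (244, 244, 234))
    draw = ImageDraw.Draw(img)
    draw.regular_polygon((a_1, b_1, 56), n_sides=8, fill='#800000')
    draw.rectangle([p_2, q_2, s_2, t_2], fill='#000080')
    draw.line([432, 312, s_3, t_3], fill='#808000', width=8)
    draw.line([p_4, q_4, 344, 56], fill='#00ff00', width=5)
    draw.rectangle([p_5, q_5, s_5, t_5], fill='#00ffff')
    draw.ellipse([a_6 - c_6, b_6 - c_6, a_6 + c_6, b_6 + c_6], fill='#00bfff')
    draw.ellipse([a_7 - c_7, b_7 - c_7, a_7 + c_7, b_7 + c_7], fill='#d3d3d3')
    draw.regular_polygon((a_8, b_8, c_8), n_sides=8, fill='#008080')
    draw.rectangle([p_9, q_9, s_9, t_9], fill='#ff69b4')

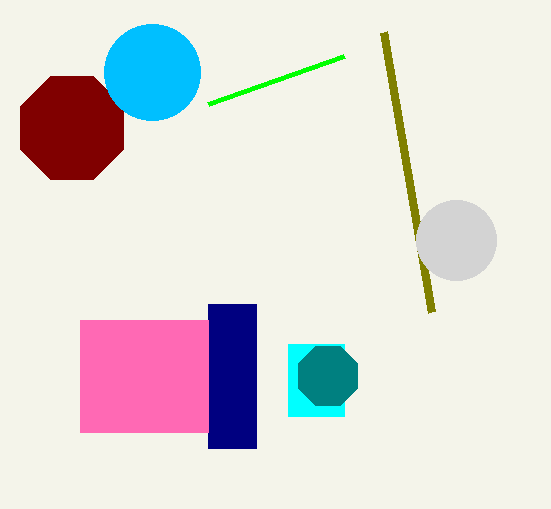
a_1 = 72; b_1 = 128; p_2 = 208; q_2 = 304; s_2 = 256; t_2 = 448; s_3 = 384; t_3 = 32; p_4 = 208; q_4 = 104; p_5 = 288; q_5 = 344; s_5 = 344; t_5 = 416; a_6 = 152; b_6 = 72; c_6 = 48; a_7 = 456; b_7 = 240; c_7 = 40; a_8 = 328; b_8 = 376; c_8 = 32; p_9 = 80; q_9 = 320; s_9 = 208; t_9 = 432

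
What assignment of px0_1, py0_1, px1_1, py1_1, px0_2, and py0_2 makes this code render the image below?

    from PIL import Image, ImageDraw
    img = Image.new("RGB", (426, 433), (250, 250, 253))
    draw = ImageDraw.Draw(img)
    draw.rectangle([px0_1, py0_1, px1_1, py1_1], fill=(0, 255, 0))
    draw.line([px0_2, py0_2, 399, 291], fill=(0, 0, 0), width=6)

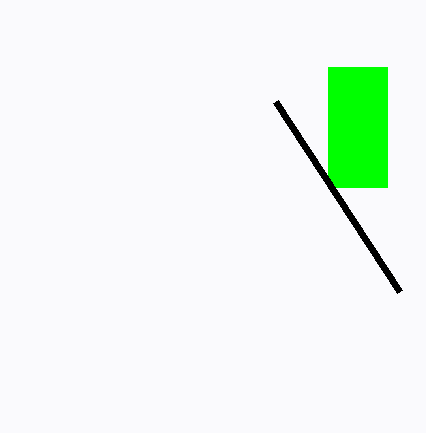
px0_1 = 328
py0_1 = 67
px1_1 = 387
py1_1 = 187
px0_2 = 275
py0_2 = 101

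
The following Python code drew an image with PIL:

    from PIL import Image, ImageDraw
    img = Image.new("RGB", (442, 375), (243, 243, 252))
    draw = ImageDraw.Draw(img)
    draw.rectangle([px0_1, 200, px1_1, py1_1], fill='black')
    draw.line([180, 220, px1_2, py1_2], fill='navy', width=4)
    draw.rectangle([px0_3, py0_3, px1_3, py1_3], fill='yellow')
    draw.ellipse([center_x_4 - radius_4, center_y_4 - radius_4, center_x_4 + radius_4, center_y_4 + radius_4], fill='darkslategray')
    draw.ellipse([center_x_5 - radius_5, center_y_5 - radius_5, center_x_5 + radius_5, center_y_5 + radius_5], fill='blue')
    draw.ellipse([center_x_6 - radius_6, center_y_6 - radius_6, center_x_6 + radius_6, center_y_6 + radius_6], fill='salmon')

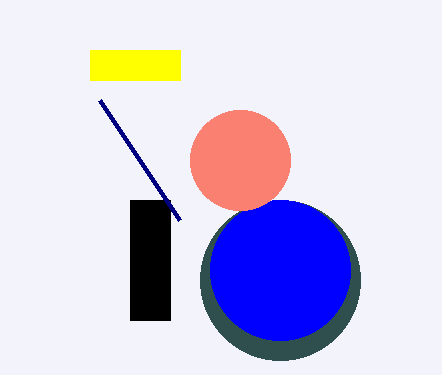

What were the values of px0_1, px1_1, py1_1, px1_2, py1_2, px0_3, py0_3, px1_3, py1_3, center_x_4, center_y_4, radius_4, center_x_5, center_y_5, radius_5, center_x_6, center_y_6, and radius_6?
px0_1 = 130; px1_1 = 170; py1_1 = 320; px1_2 = 100; py1_2 = 100; px0_3 = 90; py0_3 = 50; px1_3 = 180; py1_3 = 80; center_x_4 = 280; center_y_4 = 280; radius_4 = 80; center_x_5 = 280; center_y_5 = 270; radius_5 = 70; center_x_6 = 240; center_y_6 = 160; radius_6 = 50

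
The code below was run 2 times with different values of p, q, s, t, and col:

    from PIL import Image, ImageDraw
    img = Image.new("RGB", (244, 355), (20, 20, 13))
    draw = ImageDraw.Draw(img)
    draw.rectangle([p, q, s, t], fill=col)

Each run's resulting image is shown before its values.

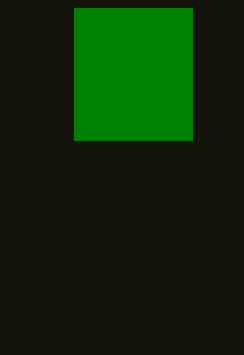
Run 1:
p = 74
q = 8
s = 192
t = 140
col = 'green'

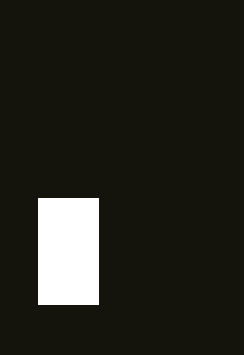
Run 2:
p = 38, q = 198, s = 98, t = 304, col = 'white'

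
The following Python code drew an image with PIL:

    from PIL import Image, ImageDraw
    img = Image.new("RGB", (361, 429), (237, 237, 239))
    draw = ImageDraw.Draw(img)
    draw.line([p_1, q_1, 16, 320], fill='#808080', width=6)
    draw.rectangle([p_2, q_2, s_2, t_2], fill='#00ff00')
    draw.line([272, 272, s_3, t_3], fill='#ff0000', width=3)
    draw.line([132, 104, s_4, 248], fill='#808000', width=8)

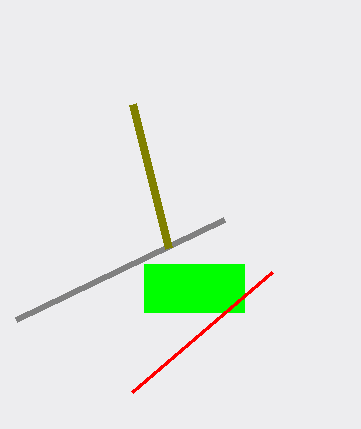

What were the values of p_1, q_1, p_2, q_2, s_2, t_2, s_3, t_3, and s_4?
p_1 = 224; q_1 = 220; p_2 = 144; q_2 = 264; s_2 = 244; t_2 = 312; s_3 = 132; t_3 = 392; s_4 = 168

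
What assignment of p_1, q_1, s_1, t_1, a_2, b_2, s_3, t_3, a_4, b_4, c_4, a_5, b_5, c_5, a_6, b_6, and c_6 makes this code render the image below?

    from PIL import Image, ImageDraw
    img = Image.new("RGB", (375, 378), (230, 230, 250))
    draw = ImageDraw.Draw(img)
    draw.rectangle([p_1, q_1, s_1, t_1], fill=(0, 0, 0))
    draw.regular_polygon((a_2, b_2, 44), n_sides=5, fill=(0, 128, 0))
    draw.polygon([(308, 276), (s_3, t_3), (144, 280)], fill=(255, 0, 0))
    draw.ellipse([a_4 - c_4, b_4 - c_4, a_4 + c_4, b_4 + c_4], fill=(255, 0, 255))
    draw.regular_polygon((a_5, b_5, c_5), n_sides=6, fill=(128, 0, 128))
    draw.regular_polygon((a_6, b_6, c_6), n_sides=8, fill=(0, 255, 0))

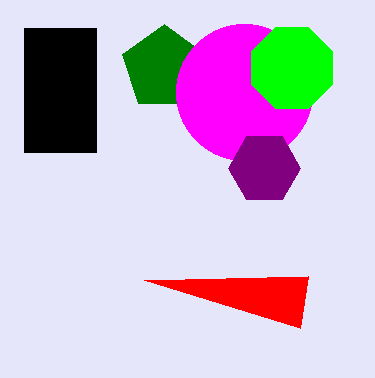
p_1 = 24, q_1 = 28, s_1 = 96, t_1 = 152, a_2 = 164, b_2 = 68, s_3 = 300, t_3 = 328, a_4 = 244, b_4 = 92, c_4 = 68, a_5 = 264, b_5 = 168, c_5 = 36, a_6 = 292, b_6 = 68, c_6 = 44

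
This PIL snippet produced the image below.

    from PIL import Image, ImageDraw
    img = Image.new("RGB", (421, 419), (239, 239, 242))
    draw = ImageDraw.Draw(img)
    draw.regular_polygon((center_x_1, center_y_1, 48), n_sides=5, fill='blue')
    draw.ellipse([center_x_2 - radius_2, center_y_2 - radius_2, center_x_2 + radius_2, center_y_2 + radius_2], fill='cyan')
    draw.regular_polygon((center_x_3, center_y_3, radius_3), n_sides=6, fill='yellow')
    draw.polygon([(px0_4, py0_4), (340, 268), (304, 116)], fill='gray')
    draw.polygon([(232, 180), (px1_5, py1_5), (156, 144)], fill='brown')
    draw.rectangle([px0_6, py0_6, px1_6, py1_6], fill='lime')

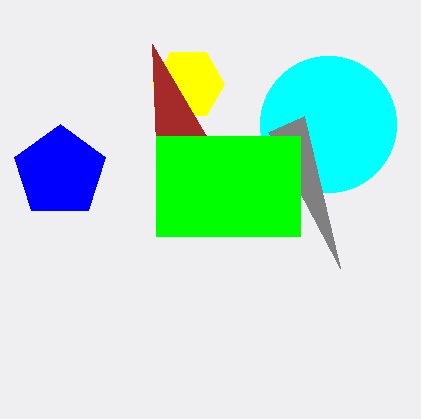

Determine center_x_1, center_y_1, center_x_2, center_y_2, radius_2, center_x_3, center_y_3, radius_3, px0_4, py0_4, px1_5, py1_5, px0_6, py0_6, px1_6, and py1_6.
center_x_1 = 60
center_y_1 = 172
center_x_2 = 328
center_y_2 = 124
radius_2 = 68
center_x_3 = 188
center_y_3 = 84
radius_3 = 36
px0_4 = 268
py0_4 = 132
px1_5 = 152
py1_5 = 44
px0_6 = 156
py0_6 = 136
px1_6 = 300
py1_6 = 236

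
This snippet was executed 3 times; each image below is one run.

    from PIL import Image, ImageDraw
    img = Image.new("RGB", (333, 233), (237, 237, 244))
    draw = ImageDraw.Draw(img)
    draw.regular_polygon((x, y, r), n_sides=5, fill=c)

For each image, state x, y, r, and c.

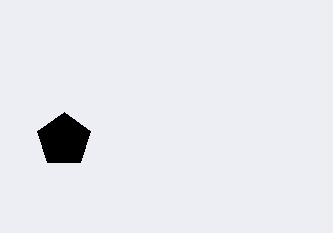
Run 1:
x = 64; y = 140; r = 28; c = 'black'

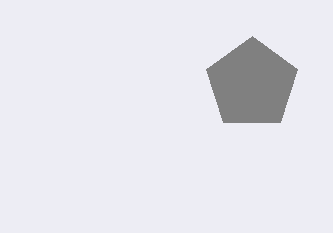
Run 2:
x = 252, y = 84, r = 48, c = 'gray'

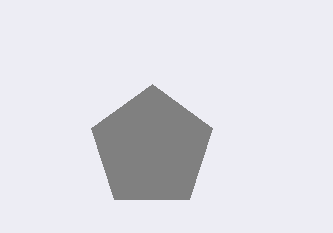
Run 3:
x = 152
y = 148
r = 64
c = 'gray'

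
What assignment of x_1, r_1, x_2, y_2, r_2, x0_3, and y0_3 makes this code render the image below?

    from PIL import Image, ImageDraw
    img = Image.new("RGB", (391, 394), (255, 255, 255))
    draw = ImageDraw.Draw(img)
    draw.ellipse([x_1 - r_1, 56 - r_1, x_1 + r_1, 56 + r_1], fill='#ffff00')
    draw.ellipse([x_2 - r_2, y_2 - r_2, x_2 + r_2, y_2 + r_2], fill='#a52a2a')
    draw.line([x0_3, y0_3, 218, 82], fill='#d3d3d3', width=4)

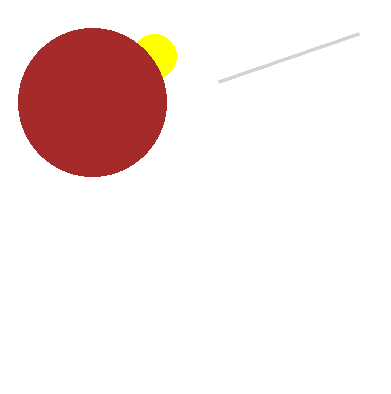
x_1 = 154, r_1 = 22, x_2 = 92, y_2 = 102, r_2 = 74, x0_3 = 358, y0_3 = 34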